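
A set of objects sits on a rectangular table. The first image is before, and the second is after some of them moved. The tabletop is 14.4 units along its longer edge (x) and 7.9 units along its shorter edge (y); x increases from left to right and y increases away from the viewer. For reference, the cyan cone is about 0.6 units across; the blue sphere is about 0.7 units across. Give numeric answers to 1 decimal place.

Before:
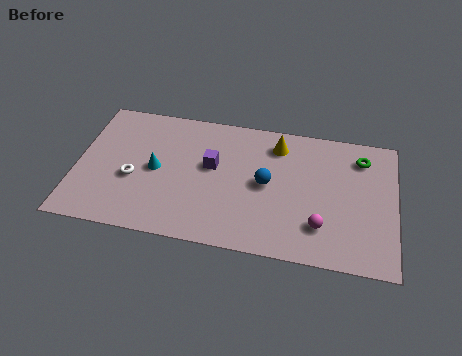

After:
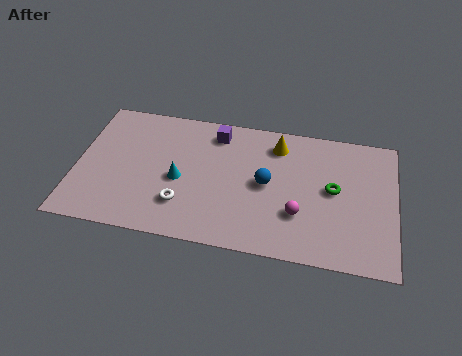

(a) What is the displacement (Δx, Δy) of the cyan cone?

(1.1, -0.4)

The cyan cone was at about (3.6, 3.9) and moved to about (4.7, 3.5).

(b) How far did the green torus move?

2.4

The green torus moved from about (12.8, 6.3) to (11.6, 4.2), a distance of √(1.2² + 2.1²) ≈ 2.4.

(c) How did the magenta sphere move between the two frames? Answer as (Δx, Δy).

(-1.0, 0.5)

The magenta sphere started near (11.1, 2.0) and ended near (10.1, 2.5).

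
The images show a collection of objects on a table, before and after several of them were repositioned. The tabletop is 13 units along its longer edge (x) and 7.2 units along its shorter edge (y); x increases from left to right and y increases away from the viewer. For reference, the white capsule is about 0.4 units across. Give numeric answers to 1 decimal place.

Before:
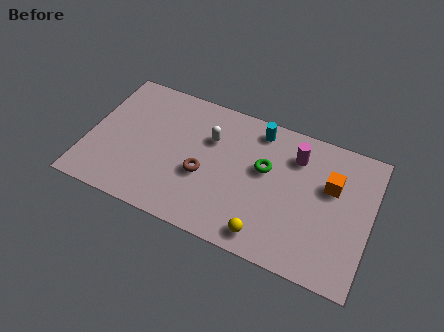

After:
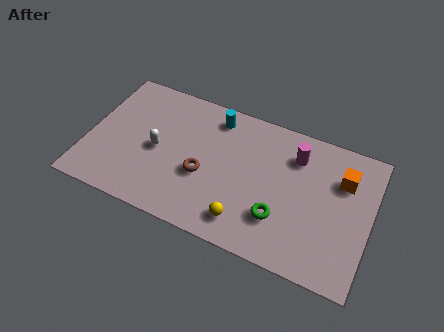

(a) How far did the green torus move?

2.4

The green torus was near (8.1, 4.3) before and (9.0, 2.1) after, so it travelled √(0.9² + 2.2²) ≈ 2.4 units.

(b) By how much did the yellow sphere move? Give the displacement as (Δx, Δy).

(-1.0, 0.3)

The yellow sphere started near (8.5, 1.0) and ended near (7.5, 1.3).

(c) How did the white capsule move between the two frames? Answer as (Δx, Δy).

(-2.3, -1.5)

The white capsule was at about (5.5, 4.9) and moved to about (3.2, 3.4).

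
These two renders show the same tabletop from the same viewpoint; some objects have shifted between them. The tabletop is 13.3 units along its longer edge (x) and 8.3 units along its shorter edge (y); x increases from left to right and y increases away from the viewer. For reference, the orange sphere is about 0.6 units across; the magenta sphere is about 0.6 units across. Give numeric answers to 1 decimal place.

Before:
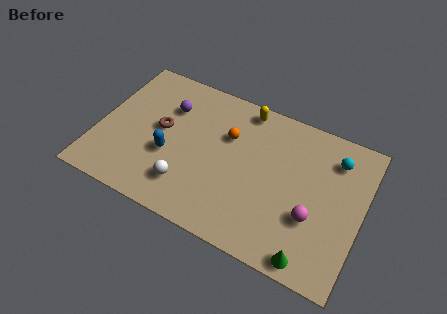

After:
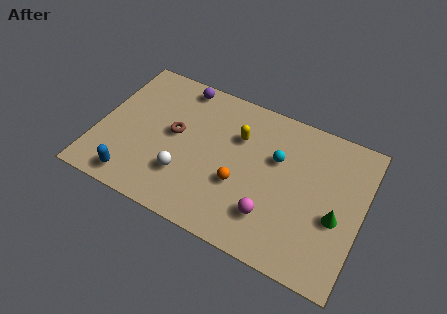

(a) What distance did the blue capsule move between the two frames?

2.6

From (3.7, 3.2) to (2.2, 1.1), the blue capsule covered √(1.5² + 2.1²) ≈ 2.6 units.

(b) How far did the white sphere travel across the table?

0.5

From (4.8, 1.9) to (4.6, 2.4), the white sphere covered √(0.2² + 0.5²) ≈ 0.5 units.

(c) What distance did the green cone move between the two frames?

2.8

The green cone moved from about (11.2, 0.8) to (12.1, 3.4), a distance of √(0.9² + 2.6²) ≈ 2.8.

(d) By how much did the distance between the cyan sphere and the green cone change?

-2.0

Before: roughly 5.7 units apart; after: 3.7. That's 2.0 units closer together.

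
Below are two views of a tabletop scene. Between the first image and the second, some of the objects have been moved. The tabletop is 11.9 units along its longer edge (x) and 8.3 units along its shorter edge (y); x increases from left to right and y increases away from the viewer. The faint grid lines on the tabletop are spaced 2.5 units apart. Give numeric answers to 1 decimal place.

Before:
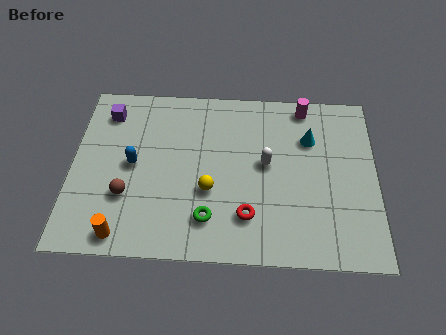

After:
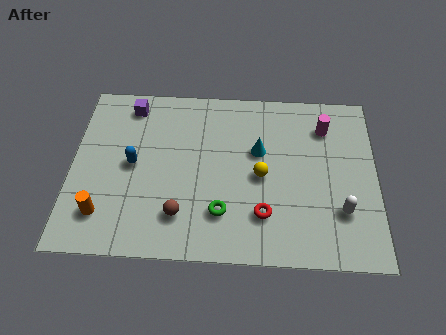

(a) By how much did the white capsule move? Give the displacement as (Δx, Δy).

(2.9, -2.1)

The white capsule started near (7.6, 4.5) and ended near (10.5, 2.4).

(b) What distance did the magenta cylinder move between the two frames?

1.3

From (9.1, 7.4) to (9.9, 6.4), the magenta cylinder covered √(0.8² + 1.0²) ≈ 1.3 units.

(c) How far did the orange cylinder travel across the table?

1.2

From (2.1, 0.9) to (1.3, 1.8), the orange cylinder covered √(0.8² + 0.9²) ≈ 1.2 units.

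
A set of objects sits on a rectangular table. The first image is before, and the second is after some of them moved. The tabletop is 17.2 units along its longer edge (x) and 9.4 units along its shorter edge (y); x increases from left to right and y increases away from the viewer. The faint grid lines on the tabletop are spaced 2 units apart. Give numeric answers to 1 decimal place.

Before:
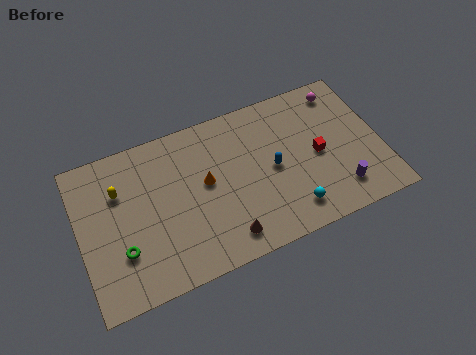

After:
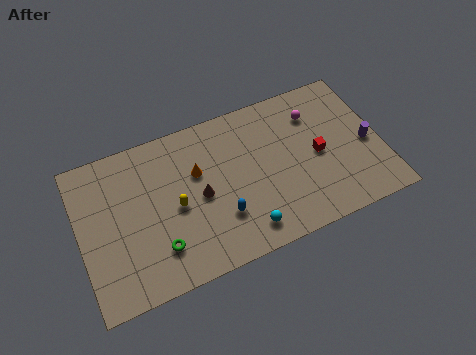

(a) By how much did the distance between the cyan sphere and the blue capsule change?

-1.2

They were about 3.0 units apart before and 1.8 after — 1.2 units closer together.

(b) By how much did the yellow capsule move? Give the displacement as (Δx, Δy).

(3.0, -2.1)

The yellow capsule was at about (2.4, 6.5) and moved to about (5.4, 4.4).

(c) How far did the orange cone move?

0.9

From (7.2, 5.2) to (6.8, 6.0), the orange cone covered √(0.4² + 0.8²) ≈ 0.9 units.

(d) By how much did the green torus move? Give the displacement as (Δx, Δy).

(2.0, -0.6)

The green torus was at about (2.2, 2.9) and moved to about (4.2, 2.3).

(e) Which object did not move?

the red cube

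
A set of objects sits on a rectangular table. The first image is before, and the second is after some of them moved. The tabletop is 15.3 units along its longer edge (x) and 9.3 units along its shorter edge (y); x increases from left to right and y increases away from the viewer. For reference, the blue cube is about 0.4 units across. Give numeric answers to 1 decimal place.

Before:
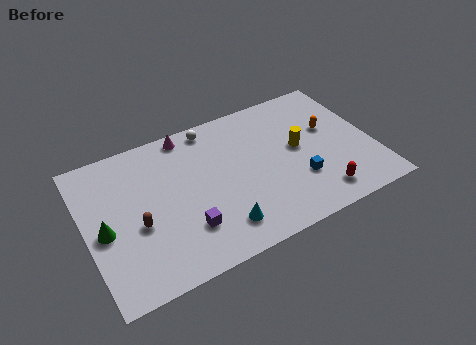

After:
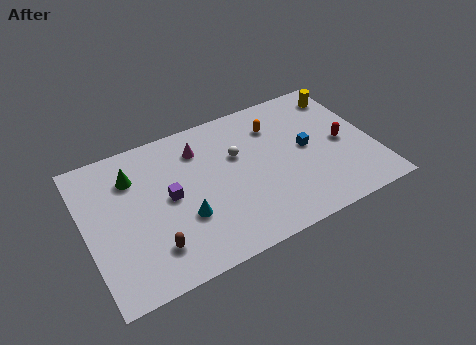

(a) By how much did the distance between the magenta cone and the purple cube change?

-2.9

The distance was about 6.0 in the first image and 3.1 in the second, so they moved 2.9 units closer together.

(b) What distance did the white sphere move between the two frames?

2.6

The white sphere was near (7.1, 8.3) before and (8.2, 5.9) after, so it travelled √(1.1² + 2.4²) ≈ 2.6 units.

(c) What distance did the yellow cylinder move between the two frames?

4.0

From (11.4, 5.0) to (14.3, 7.7), the yellow cylinder covered √(2.9² + 2.7²) ≈ 4.0 units.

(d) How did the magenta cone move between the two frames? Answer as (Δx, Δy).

(0.5, -1.2)

From the two frames, the magenta cone sits at roughly (5.8, 8.4) before and (6.3, 7.2) after.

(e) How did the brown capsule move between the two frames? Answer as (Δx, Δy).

(0.6, -1.7)

The brown capsule started near (2.6, 3.8) and ended near (3.2, 2.1).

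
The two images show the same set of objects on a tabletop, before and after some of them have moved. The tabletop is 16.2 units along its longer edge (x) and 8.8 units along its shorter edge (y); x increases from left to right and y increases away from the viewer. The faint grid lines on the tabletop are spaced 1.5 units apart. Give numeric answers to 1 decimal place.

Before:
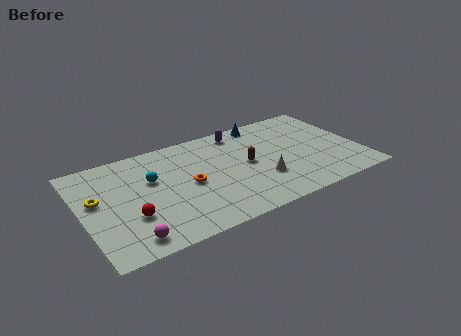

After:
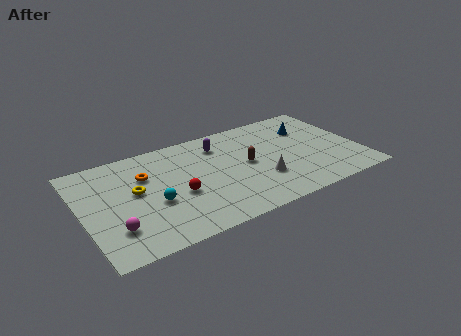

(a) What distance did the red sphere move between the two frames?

2.9

From (2.6, 2.9) to (5.4, 3.6), the red sphere covered √(2.8² + 0.7²) ≈ 2.9 units.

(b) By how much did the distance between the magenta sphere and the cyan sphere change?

-2.0

The distance was about 4.7 in the first image and 2.7 in the second, so they moved 2.0 units closer together.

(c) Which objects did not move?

the white cone and the brown capsule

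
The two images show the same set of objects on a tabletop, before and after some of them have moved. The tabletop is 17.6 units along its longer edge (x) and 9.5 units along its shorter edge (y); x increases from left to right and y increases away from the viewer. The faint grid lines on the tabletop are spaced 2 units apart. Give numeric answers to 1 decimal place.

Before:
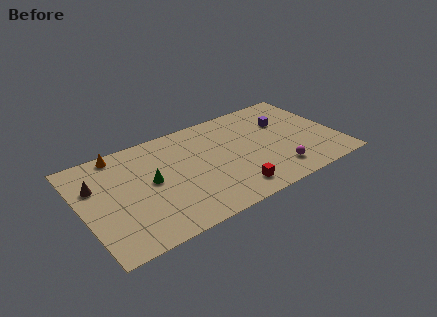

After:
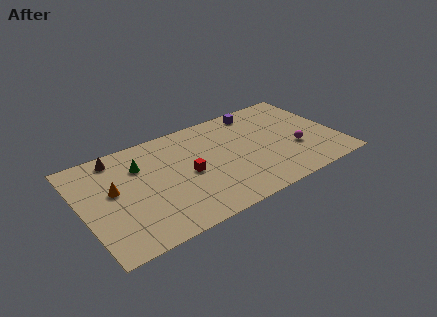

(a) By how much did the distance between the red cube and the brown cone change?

-4.1

The distance was about 9.9 in the first image and 5.8 in the second, so they moved 4.1 units closer together.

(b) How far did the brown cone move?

2.5

The brown cone moved from about (1.1, 6.4) to (2.8, 8.3), a distance of √(1.7² + 1.9²) ≈ 2.5.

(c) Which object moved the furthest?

the red cube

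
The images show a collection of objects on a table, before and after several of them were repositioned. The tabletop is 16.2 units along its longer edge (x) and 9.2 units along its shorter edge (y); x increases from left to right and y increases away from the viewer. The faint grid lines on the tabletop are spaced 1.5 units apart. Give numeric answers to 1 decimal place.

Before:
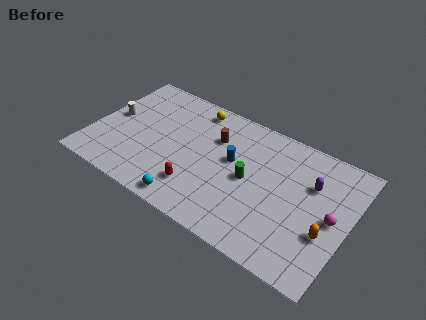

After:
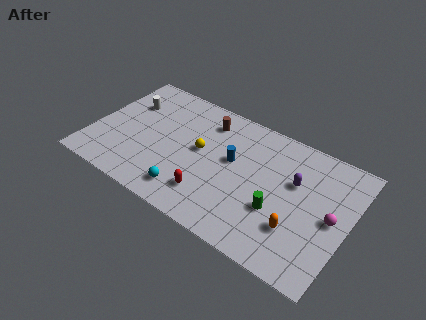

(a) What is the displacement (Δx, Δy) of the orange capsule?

(-1.7, -0.6)

The orange capsule was at about (15.0, 3.3) and moved to about (13.3, 2.7).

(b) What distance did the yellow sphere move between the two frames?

3.1

The yellow sphere was near (5.9, 8.0) before and (6.8, 5.0) after, so it travelled √(0.9² + 3.0²) ≈ 3.1 units.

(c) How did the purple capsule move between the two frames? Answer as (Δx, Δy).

(-1.0, -0.4)

From the two frames, the purple capsule sits at roughly (13.7, 6.2) before and (12.7, 5.8) after.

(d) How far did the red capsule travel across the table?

0.8

From (7.1, 2.2) to (7.9, 2.1), the red capsule covered √(0.8² + 0.1²) ≈ 0.8 units.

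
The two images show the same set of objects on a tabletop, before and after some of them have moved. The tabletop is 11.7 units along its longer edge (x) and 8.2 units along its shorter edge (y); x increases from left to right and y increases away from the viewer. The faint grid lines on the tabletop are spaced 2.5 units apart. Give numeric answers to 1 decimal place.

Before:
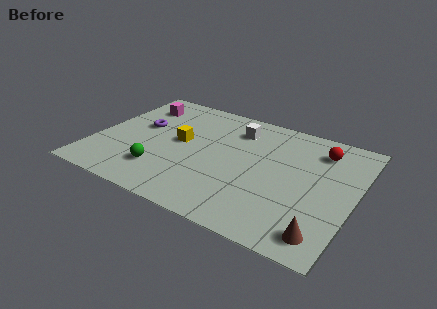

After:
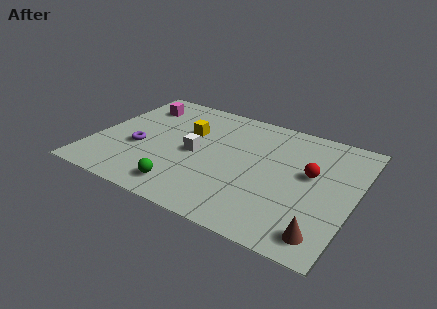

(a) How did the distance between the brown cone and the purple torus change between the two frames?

-0.7

They were about 9.5 units apart before and 8.8 after — 0.7 units closer together.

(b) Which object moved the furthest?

the white cube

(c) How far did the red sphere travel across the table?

1.8

From (9.9, 6.5) to (9.7, 4.7), the red sphere covered √(0.2² + 1.8²) ≈ 1.8 units.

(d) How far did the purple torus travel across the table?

1.6

From (1.9, 4.8) to (2.1, 3.2), the purple torus covered √(0.2² + 1.6²) ≈ 1.6 units.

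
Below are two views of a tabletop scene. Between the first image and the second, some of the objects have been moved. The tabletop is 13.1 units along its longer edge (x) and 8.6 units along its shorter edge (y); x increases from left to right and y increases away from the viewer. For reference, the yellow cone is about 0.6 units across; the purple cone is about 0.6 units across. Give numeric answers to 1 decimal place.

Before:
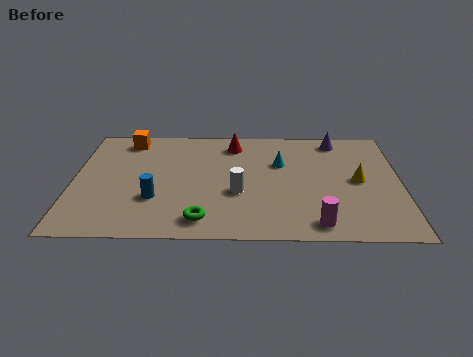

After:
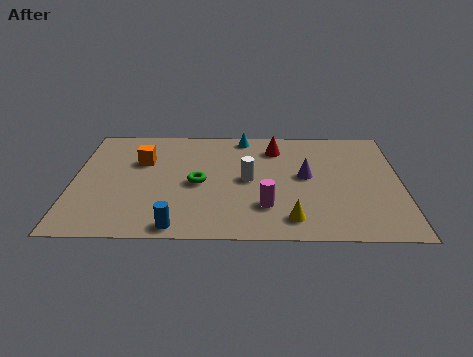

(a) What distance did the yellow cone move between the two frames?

4.0

The yellow cone was near (11.4, 4.3) before and (8.7, 1.4) after, so it travelled √(2.7² + 2.9²) ≈ 4.0 units.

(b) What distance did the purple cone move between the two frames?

3.2

The purple cone moved from about (10.6, 7.5) to (9.3, 4.6), a distance of √(1.3² + 2.9²) ≈ 3.2.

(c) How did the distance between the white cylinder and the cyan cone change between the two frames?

+0.5

The distance was about 2.9 in the first image and 3.4 in the second, so they moved 0.5 units further apart.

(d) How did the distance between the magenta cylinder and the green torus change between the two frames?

-1.3

The distance was about 4.5 in the first image and 3.2 in the second, so they moved 1.3 units closer together.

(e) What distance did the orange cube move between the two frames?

1.8

From (2.1, 7.4) to (2.7, 5.7), the orange cube covered √(0.6² + 1.7²) ≈ 1.8 units.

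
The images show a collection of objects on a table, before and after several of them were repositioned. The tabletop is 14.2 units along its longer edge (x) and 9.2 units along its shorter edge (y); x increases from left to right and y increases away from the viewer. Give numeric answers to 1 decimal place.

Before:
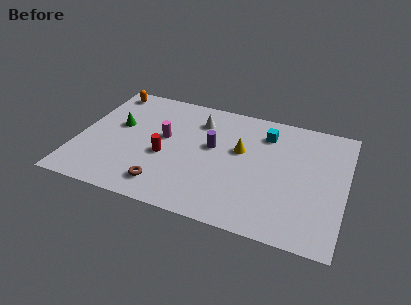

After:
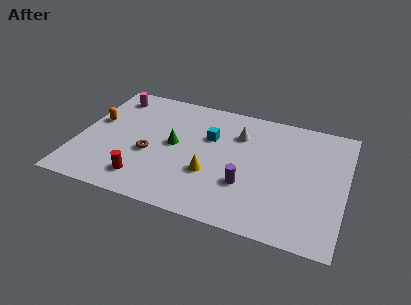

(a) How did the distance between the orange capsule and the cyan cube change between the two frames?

-2.6

Before: roughly 8.7 units apart; after: 6.1. That's 2.6 units closer together.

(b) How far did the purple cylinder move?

3.0

The purple cylinder moved from about (7.1, 5.3) to (9.1, 3.0), a distance of √(2.0² + 2.3²) ≈ 3.0.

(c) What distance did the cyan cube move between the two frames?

3.1

From (9.8, 7.2) to (6.9, 6.0), the cyan cube covered √(2.9² + 1.2²) ≈ 3.1 units.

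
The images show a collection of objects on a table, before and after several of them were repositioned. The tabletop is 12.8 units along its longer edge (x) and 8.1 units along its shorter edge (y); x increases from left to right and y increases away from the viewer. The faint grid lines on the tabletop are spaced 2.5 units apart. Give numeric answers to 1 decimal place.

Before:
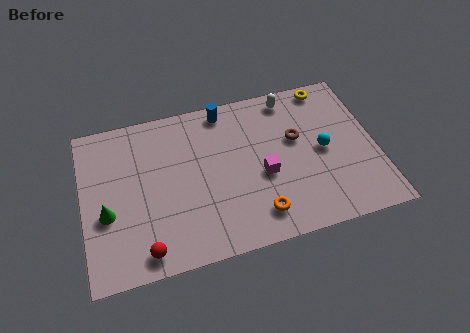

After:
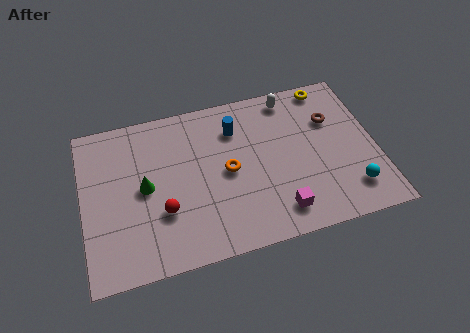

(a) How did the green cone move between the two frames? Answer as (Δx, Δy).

(1.7, 0.9)

From the two frames, the green cone sits at roughly (1.0, 3.2) before and (2.7, 4.1) after.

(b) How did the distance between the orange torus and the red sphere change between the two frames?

-1.7

They were about 4.9 units apart before and 3.2 after — 1.7 units closer together.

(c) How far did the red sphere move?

1.9

From (2.5, 1.0) to (3.4, 2.7), the red sphere covered √(0.9² + 1.7²) ≈ 1.9 units.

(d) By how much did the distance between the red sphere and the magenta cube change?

-0.7

Before: roughly 5.8 units apart; after: 5.1. That's 0.7 units closer together.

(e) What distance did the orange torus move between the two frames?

2.7

The orange torus was near (7.4, 1.5) before and (6.3, 4.0) after, so it travelled √(1.1² + 2.5²) ≈ 2.7 units.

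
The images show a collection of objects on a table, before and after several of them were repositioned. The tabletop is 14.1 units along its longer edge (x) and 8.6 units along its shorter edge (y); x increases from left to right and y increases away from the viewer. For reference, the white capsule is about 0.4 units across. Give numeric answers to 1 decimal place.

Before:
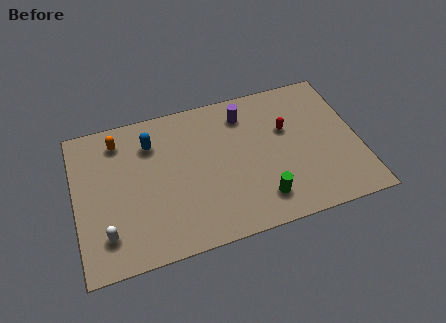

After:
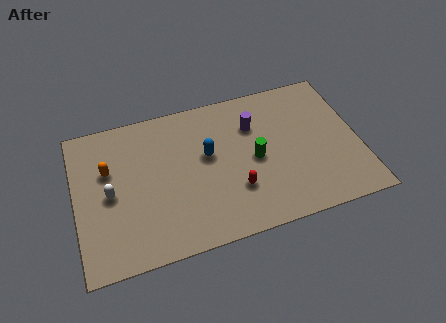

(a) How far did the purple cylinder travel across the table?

0.9

The purple cylinder moved from about (8.6, 6.9) to (9.0, 6.1), a distance of √(0.4² + 0.8²) ≈ 0.9.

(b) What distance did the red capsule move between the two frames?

4.0

From (10.6, 5.4) to (7.8, 2.6), the red capsule covered √(2.8² + 2.8²) ≈ 4.0 units.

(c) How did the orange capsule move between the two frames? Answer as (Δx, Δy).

(-0.6, -1.6)

The orange capsule started near (2.3, 7.1) and ended near (1.7, 5.5).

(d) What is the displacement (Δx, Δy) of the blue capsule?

(2.7, -1.5)

From the two frames, the blue capsule sits at roughly (3.9, 6.5) before and (6.6, 5.0) after.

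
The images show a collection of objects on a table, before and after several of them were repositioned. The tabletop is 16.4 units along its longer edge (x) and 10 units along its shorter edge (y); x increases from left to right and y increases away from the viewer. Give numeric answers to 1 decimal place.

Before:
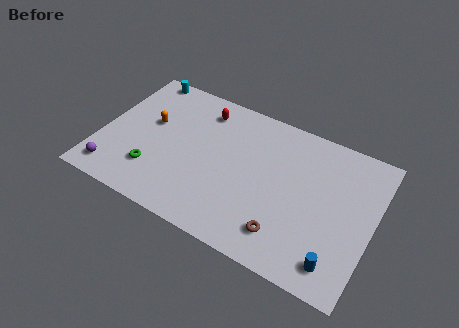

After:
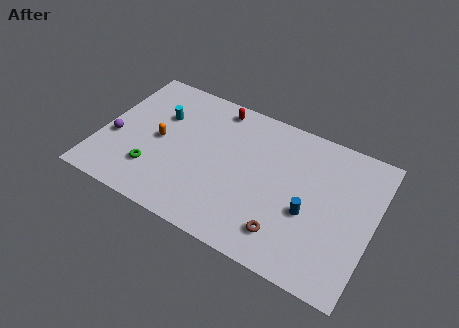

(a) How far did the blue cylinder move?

3.1

The blue cylinder was near (14.7, 1.6) before and (12.7, 4.0) after, so it travelled √(2.0² + 2.4²) ≈ 3.1 units.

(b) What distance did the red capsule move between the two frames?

1.0

From (5.7, 8.2) to (6.5, 8.8), the red capsule covered √(0.8² + 0.6²) ≈ 1.0 units.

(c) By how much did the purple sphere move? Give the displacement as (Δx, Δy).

(-0.3, 2.4)

From the two frames, the purple sphere sits at roughly (1.2, 1.5) before and (0.9, 3.9) after.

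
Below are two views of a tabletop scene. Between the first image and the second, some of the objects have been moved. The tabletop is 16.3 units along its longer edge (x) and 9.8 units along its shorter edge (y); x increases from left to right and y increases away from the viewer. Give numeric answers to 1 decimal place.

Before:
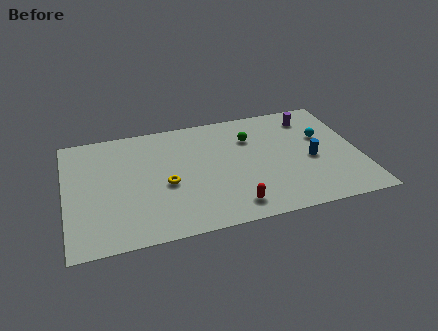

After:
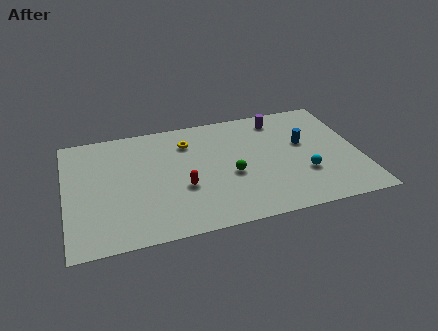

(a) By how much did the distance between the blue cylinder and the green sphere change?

+0.3

The distance was about 4.2 in the first image and 4.5 in the second, so they moved 0.3 units further apart.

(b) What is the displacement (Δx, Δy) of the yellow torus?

(1.4, 3.3)

From the two frames, the yellow torus sits at roughly (5.5, 4.2) before and (6.9, 7.5) after.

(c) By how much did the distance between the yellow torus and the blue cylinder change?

-1.5

They were about 8.1 units apart before and 6.6 after — 1.5 units closer together.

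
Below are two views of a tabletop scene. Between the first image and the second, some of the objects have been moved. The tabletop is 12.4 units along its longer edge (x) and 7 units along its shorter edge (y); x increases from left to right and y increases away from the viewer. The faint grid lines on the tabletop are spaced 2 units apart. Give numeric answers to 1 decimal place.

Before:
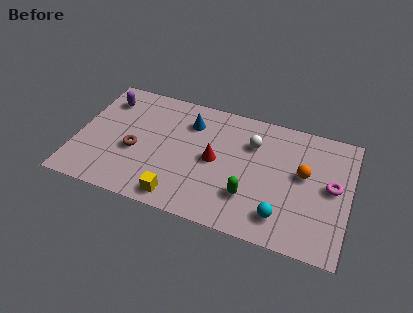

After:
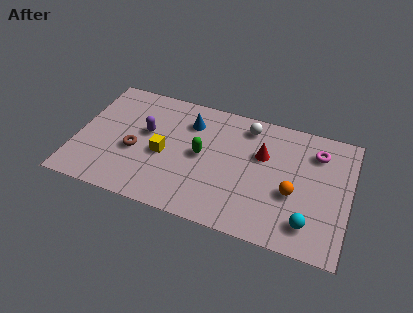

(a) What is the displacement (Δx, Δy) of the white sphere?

(-0.3, 0.9)

The white sphere was at about (7.9, 5.0) and moved to about (7.6, 5.9).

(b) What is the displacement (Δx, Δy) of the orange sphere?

(-0.4, -1.2)

The orange sphere started near (10.3, 4.0) and ended near (9.9, 2.8).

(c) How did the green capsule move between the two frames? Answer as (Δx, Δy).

(-2.3, 1.6)

The green capsule was at about (8.0, 2.0) and moved to about (5.7, 3.6).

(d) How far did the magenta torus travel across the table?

1.9

The magenta torus moved from about (11.6, 3.7) to (10.8, 5.4), a distance of √(0.8² + 1.7²) ≈ 1.9.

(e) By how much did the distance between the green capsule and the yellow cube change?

-1.5

They were about 3.3 units apart before and 1.8 after — 1.5 units closer together.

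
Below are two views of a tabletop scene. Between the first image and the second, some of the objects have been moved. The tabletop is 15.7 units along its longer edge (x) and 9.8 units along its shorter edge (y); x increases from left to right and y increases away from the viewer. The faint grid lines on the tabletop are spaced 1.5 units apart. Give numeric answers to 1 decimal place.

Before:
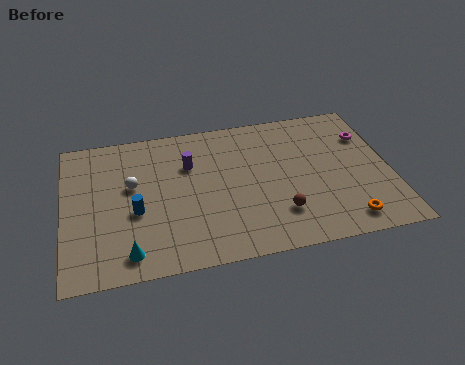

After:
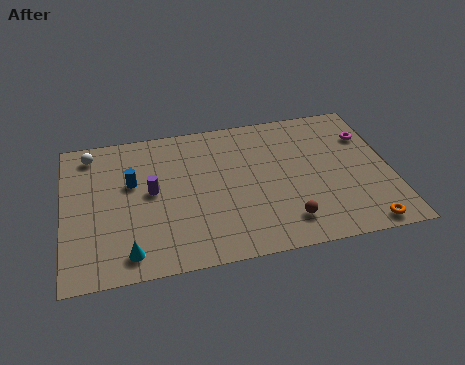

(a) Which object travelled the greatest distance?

the white sphere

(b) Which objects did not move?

the cyan cone and the magenta torus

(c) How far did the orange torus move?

0.9

The orange torus was near (13.3, 1.4) before and (14.1, 0.9) after, so it travelled √(0.8² + 0.5²) ≈ 0.9 units.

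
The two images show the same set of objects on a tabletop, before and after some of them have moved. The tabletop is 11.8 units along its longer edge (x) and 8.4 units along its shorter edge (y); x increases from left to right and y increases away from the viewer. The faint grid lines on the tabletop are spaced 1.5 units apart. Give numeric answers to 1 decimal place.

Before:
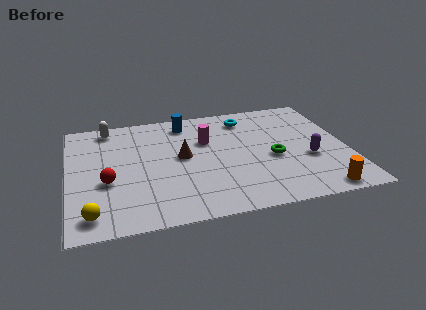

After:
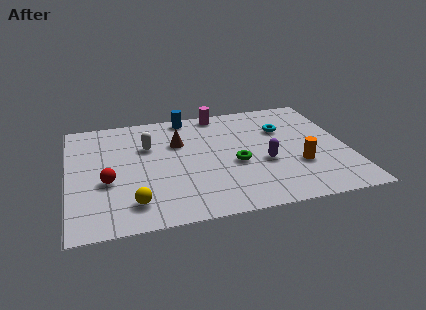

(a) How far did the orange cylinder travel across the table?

2.1

The orange cylinder moved from about (10.3, 0.8) to (9.6, 2.8), a distance of √(0.7² + 2.0²) ≈ 2.1.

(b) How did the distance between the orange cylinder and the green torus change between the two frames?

-0.6

The distance was about 3.3 in the first image and 2.7 in the second, so they moved 0.6 units closer together.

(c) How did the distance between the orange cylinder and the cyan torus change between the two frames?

-3.7

They were about 6.6 units apart before and 2.9 after — 3.7 units closer together.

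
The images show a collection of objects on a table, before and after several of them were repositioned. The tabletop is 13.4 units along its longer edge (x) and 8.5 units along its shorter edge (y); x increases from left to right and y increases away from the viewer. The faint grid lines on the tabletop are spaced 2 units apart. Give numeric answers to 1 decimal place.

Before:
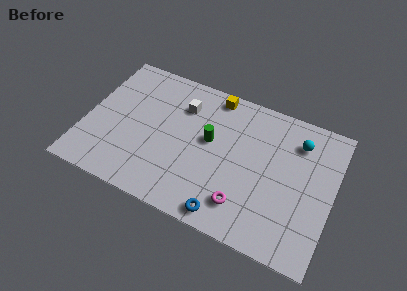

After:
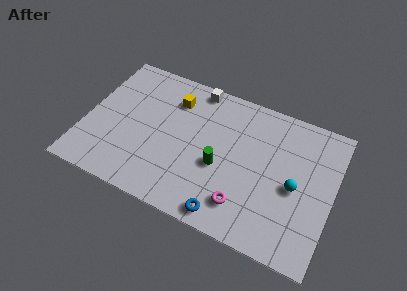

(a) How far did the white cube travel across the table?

1.5

The white cube moved from about (5.0, 6.3) to (5.6, 7.7), a distance of √(0.6² + 1.4²) ≈ 1.5.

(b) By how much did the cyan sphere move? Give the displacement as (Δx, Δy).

(0.1, -2.7)

The cyan sphere started near (11.3, 6.6) and ended near (11.4, 3.9).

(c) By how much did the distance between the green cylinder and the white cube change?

+2.3

The distance was about 2.3 in the first image and 4.6 in the second, so they moved 2.3 units further apart.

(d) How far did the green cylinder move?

1.5

The green cylinder moved from about (6.7, 4.8) to (7.4, 3.5), a distance of √(0.7² + 1.3²) ≈ 1.5.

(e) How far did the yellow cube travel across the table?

2.4

The yellow cube moved from about (6.6, 7.6) to (4.5, 6.5), a distance of √(2.1² + 1.1²) ≈ 2.4.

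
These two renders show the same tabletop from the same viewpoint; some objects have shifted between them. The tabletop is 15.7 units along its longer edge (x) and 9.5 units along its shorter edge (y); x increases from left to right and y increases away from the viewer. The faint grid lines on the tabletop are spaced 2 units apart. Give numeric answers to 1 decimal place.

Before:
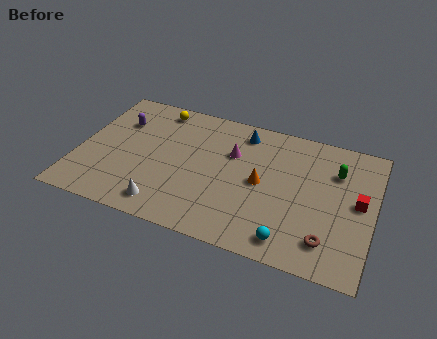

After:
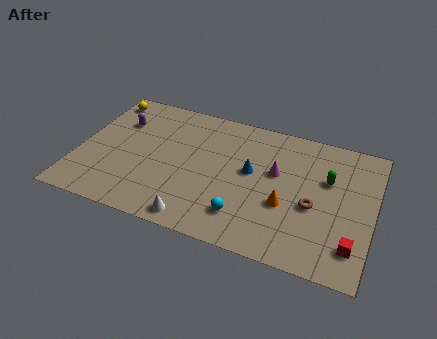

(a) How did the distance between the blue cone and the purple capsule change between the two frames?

+0.7

They were about 6.7 units apart before and 7.4 after — 0.7 units further apart.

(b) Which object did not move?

the purple capsule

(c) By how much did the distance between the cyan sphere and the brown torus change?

+2.0

They were about 2.0 units apart before and 4.0 after — 2.0 units further apart.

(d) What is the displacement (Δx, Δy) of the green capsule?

(-0.4, -0.7)

The green capsule started near (13.6, 6.8) and ended near (13.2, 6.1).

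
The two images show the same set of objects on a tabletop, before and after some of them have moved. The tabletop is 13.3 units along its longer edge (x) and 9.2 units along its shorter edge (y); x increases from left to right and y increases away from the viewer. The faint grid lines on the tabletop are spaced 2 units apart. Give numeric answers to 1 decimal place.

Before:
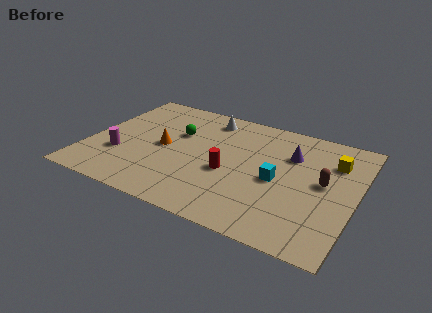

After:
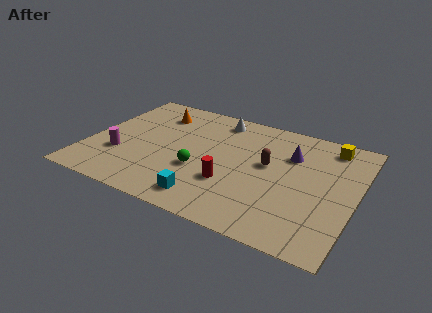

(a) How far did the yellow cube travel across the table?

1.2

The yellow cube moved from about (12.0, 6.7) to (11.7, 7.9), a distance of √(0.3² + 1.2²) ≈ 1.2.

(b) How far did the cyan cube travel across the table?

4.2

The cyan cube moved from about (9.5, 4.2) to (6.4, 1.4), a distance of √(3.1² + 2.8²) ≈ 4.2.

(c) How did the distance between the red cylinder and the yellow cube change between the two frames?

+0.9

Before: roughly 5.7 units apart; after: 6.6. That's 0.9 units further apart.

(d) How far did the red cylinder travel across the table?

0.8

The red cylinder was near (7.1, 3.8) before and (7.3, 3.0) after, so it travelled √(0.2² + 0.8²) ≈ 0.8 units.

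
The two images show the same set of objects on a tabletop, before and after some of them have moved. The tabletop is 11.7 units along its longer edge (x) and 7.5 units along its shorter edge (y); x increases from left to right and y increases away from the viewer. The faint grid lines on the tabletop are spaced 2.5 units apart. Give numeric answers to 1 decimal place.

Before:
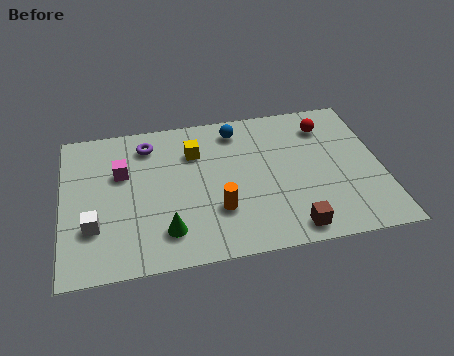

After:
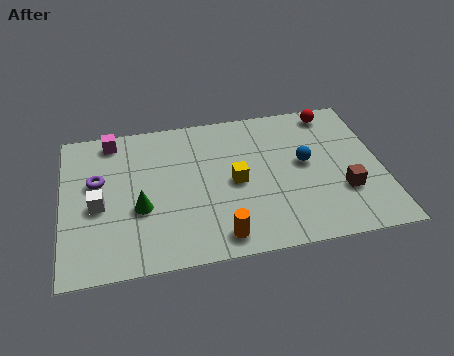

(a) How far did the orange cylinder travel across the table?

1.3

From (5.6, 2.3) to (5.6, 1.0), the orange cylinder covered √(0.0² + 1.3²) ≈ 1.3 units.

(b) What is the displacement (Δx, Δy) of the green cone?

(-0.9, 1.3)

From the two frames, the green cone sits at roughly (3.7, 1.6) before and (2.8, 2.9) after.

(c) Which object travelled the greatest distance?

the blue sphere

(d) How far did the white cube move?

1.0

The white cube moved from about (1.1, 2.3) to (1.3, 3.3), a distance of √(0.2² + 1.0²) ≈ 1.0.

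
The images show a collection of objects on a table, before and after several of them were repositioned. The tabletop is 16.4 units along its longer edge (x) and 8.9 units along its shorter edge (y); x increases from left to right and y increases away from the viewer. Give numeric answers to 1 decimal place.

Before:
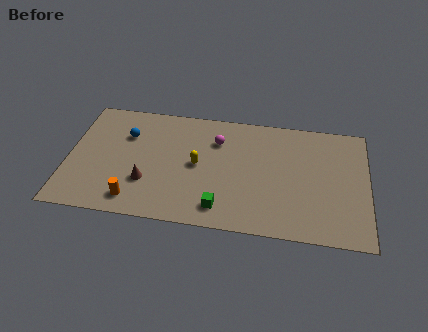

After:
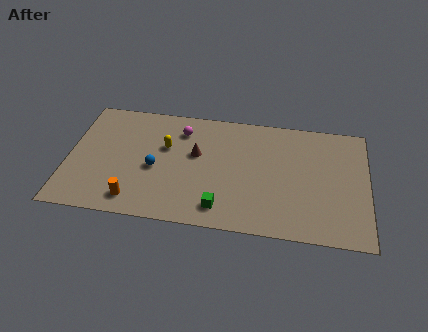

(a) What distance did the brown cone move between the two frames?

3.6

The brown cone was near (4.4, 2.8) before and (7.0, 5.3) after, so it travelled √(2.6² + 2.5²) ≈ 3.6 units.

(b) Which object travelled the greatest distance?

the brown cone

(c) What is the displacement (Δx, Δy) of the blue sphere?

(1.7, -2.3)

From the two frames, the blue sphere sits at roughly (3.1, 6.2) before and (4.8, 3.9) after.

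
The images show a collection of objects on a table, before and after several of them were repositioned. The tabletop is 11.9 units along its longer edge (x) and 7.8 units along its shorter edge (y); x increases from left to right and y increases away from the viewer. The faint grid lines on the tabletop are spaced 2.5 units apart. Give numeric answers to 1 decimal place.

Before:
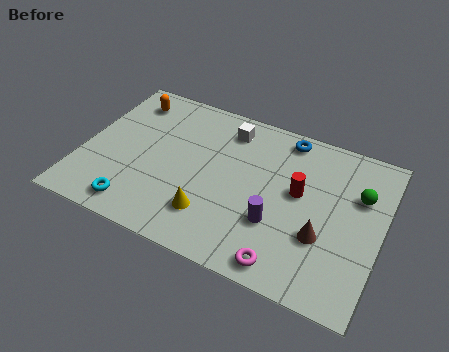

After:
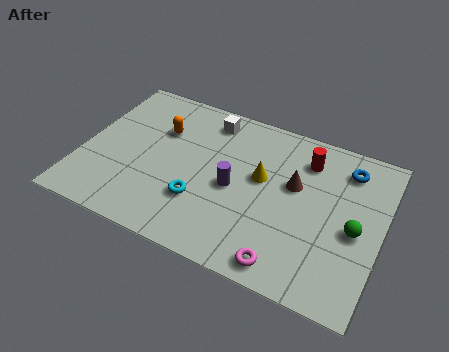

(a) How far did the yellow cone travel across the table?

3.1

From (5.4, 1.9) to (7.1, 4.5), the yellow cone covered √(1.7² + 2.6²) ≈ 3.1 units.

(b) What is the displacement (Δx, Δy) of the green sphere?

(0.0, -1.7)

The green sphere started near (10.9, 5.2) and ended near (10.9, 3.5).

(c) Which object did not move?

the magenta torus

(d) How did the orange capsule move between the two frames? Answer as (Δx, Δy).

(1.5, -1.1)

The orange capsule started near (1.4, 6.4) and ended near (2.9, 5.3).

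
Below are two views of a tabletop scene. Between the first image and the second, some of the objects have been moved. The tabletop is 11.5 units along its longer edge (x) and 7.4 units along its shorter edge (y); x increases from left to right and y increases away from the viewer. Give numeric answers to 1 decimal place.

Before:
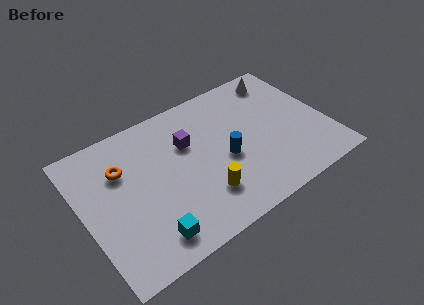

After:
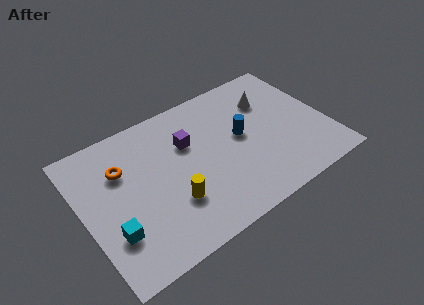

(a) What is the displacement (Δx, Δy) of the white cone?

(-0.8, -1.0)

From the two frames, the white cone sits at roughly (9.9, 6.3) before and (9.1, 5.3) after.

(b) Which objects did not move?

the orange torus and the purple cube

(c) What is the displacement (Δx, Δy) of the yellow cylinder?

(-1.4, 0.4)

The yellow cylinder was at about (5.3, 1.9) and moved to about (3.9, 2.3).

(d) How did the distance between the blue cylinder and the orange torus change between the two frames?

+0.6

Before: roughly 5.0 units apart; after: 5.6. That's 0.6 units further apart.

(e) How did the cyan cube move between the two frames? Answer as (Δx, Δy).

(-1.5, 1.0)

From the two frames, the cyan cube sits at roughly (2.6, 1.2) before and (1.1, 2.2) after.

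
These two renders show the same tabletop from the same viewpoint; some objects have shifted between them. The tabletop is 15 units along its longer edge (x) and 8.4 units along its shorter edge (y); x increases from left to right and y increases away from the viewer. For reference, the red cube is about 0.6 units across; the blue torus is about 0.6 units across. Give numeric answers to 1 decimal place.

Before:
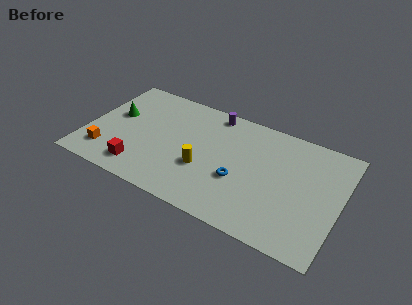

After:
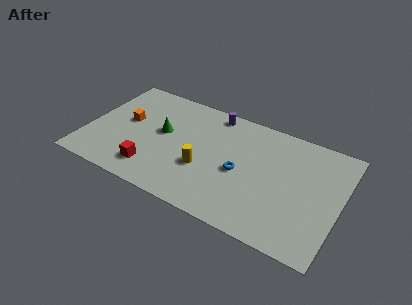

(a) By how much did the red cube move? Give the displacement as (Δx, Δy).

(0.7, 0.2)

The red cube started near (3.5, 1.5) and ended near (4.2, 1.7).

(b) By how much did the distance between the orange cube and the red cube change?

+1.5

They were about 2.1 units apart before and 3.6 after — 1.5 units further apart.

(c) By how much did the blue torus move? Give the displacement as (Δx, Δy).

(0.0, 0.6)

The blue torus was at about (9.2, 3.2) and moved to about (9.2, 3.8).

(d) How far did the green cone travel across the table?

2.9

The green cone was near (1.5, 4.9) before and (4.4, 4.7) after, so it travelled √(2.9² + 0.2²) ≈ 2.9 units.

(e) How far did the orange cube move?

3.0

The orange cube was near (1.4, 1.8) before and (2.2, 4.7) after, so it travelled √(0.8² + 2.9²) ≈ 3.0 units.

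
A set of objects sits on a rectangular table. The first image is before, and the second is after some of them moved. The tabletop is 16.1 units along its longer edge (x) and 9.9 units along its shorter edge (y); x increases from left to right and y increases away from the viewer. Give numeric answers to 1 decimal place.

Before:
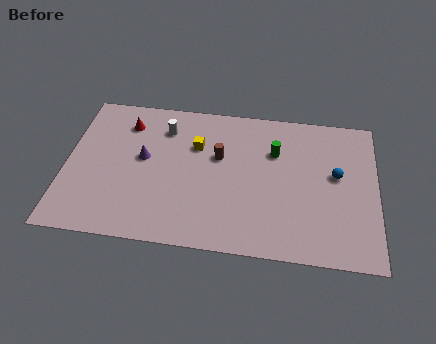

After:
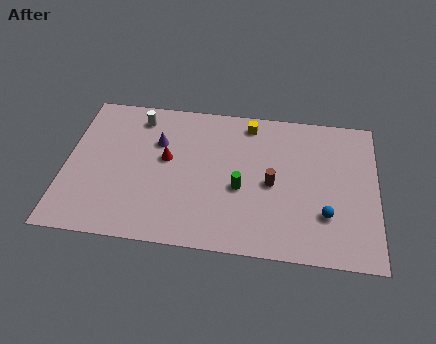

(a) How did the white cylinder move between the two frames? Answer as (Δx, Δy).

(-1.4, 0.6)

The white cylinder was at about (5.0, 7.7) and moved to about (3.6, 8.3).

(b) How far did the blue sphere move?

2.7

The blue sphere moved from about (14.0, 5.6) to (13.5, 2.9), a distance of √(0.5² + 2.7²) ≈ 2.7.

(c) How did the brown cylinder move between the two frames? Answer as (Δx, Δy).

(2.8, -1.5)

From the two frames, the brown cylinder sits at roughly (7.9, 6.1) before and (10.7, 4.6) after.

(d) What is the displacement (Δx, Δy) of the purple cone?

(0.7, 1.2)

The purple cone started near (4.0, 5.5) and ended near (4.7, 6.7).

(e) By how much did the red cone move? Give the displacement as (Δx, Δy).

(2.2, -2.2)

The red cone was at about (3.0, 7.8) and moved to about (5.2, 5.6).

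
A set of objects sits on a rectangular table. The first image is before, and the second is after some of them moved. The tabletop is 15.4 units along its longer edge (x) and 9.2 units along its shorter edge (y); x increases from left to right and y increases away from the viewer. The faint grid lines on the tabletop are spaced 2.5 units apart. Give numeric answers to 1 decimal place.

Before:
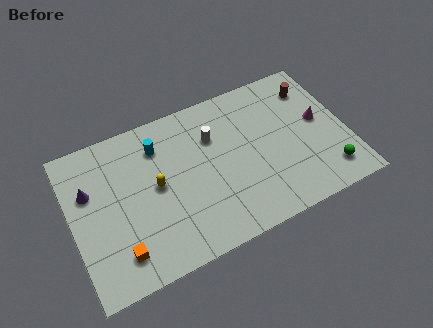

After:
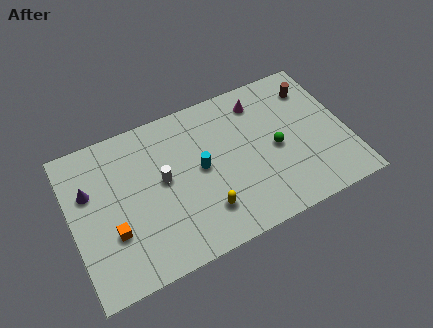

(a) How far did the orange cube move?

1.3

From (2.3, 1.8) to (2.1, 3.1), the orange cube covered √(0.2² + 1.3²) ≈ 1.3 units.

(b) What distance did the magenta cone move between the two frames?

4.0

The magenta cone was near (14.0, 5.0) before and (10.9, 7.5) after, so it travelled √(3.1² + 2.5²) ≈ 4.0 units.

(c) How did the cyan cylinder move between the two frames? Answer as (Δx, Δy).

(2.1, -2.3)

The cyan cylinder started near (5.1, 7.1) and ended near (7.2, 4.8).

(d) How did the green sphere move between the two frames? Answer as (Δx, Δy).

(-2.6, 2.6)

The green sphere started near (14.0, 1.7) and ended near (11.4, 4.3).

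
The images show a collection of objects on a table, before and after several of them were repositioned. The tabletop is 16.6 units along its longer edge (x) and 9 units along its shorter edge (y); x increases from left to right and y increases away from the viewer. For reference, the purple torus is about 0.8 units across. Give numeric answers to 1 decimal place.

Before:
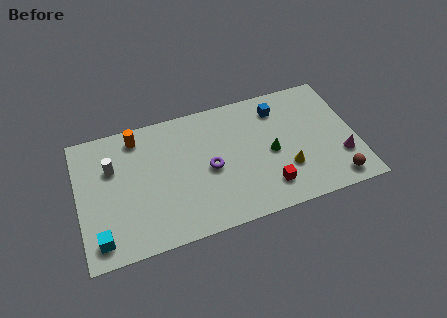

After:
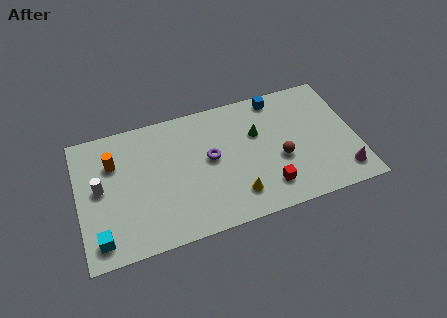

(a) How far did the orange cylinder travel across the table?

2.1

The orange cylinder was near (3.7, 7.7) before and (2.2, 6.3) after, so it travelled √(1.5² + 1.4²) ≈ 2.1 units.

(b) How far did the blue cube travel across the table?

0.8

The blue cube was near (12.2, 7.2) before and (12.2, 8.0) after, so it travelled √(0.0² + 0.8²) ≈ 0.8 units.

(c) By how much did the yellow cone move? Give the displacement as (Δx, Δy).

(-3.1, -0.9)

From the two frames, the yellow cone sits at roughly (12.3, 2.8) before and (9.2, 1.9) after.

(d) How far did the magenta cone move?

1.1

From (15.6, 2.7) to (15.6, 1.6), the magenta cone covered √(0.0² + 1.1²) ≈ 1.1 units.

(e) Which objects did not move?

the red cube and the cyan cube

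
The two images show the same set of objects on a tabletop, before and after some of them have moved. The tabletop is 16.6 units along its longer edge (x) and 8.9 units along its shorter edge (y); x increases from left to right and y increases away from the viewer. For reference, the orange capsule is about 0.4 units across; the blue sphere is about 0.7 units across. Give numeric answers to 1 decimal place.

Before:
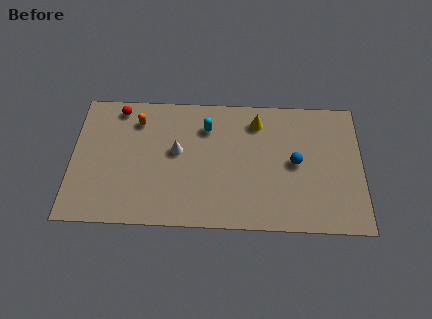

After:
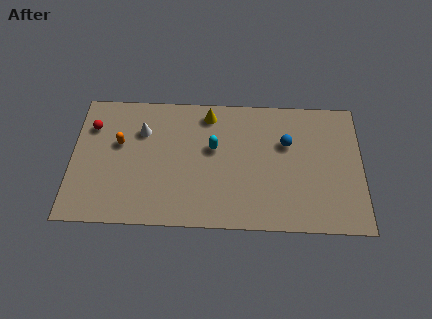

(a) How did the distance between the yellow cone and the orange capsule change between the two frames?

-1.3

The distance was about 6.9 in the first image and 5.6 in the second, so they moved 1.3 units closer together.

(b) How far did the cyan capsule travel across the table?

1.5

From (7.7, 6.7) to (8.1, 5.3), the cyan capsule covered √(0.4² + 1.4²) ≈ 1.5 units.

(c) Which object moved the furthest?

the yellow cone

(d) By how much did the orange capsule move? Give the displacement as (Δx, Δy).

(-1.0, -1.6)

From the two frames, the orange capsule sits at roughly (3.7, 7.0) before and (2.7, 5.4) after.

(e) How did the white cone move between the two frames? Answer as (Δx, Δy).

(-2.0, 1.3)

From the two frames, the white cone sits at roughly (6.0, 5.0) before and (4.0, 6.3) after.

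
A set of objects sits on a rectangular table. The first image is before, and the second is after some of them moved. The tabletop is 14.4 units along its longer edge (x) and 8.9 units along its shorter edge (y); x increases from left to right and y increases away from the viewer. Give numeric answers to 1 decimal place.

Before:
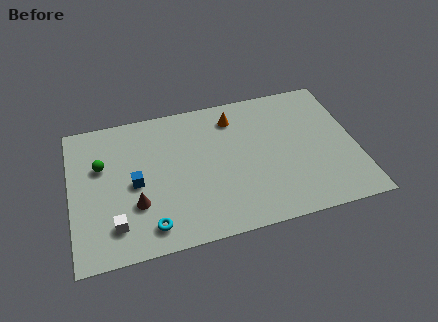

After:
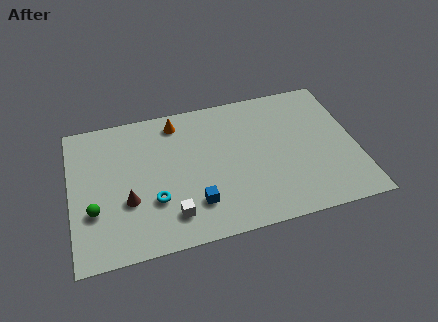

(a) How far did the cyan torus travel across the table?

1.5

The cyan torus moved from about (3.8, 1.4) to (4.1, 2.9), a distance of √(0.3² + 1.5²) ≈ 1.5.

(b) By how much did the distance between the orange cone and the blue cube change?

-0.6

The distance was about 6.0 in the first image and 5.4 in the second, so they moved 0.6 units closer together.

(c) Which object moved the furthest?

the blue cube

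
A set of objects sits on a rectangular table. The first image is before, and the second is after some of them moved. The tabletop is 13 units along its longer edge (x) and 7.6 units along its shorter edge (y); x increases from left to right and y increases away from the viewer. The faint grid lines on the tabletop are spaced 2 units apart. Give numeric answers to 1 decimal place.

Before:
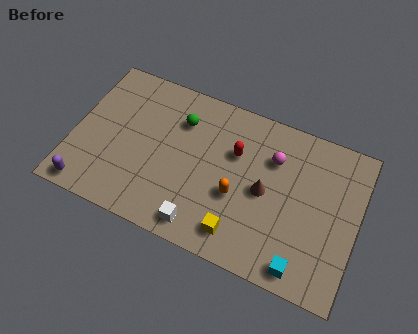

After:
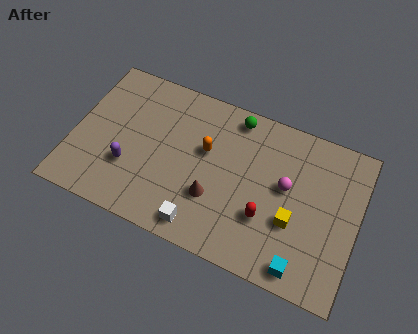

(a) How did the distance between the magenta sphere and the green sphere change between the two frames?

-0.8

The distance was about 4.3 in the first image and 3.5 in the second, so they moved 0.8 units closer together.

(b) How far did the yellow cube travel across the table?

2.7

The yellow cube was near (7.9, 1.3) before and (10.2, 2.8) after, so it travelled √(2.3² + 1.5²) ≈ 2.7 units.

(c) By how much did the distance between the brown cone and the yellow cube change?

+1.0

The distance was about 2.6 in the first image and 3.6 in the second, so they moved 1.0 units further apart.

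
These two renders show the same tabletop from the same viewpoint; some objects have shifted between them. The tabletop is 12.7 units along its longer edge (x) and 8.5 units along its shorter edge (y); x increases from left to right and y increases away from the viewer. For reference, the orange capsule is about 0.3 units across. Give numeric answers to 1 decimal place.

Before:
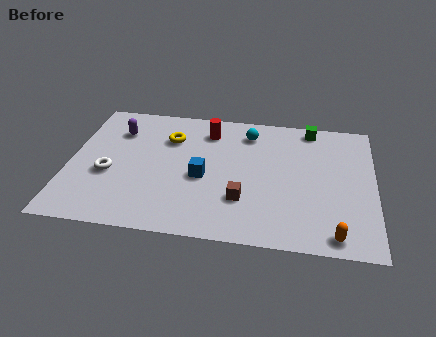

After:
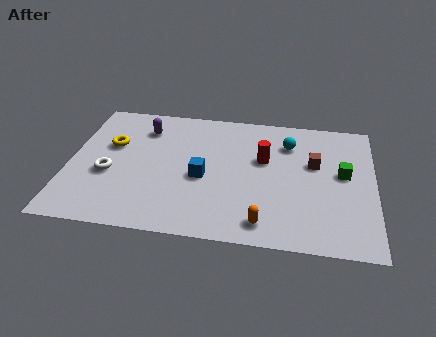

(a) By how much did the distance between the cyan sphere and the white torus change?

+1.3

Before: roughly 6.7 units apart; after: 8.0. That's 1.3 units further apart.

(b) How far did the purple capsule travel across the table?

1.1

The purple capsule moved from about (1.9, 6.3) to (3.0, 6.6), a distance of √(1.1² + 0.3²) ≈ 1.1.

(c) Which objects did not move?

the blue cube and the white torus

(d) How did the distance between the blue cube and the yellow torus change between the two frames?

+1.4

The distance was about 2.8 in the first image and 4.2 in the second, so they moved 1.4 units further apart.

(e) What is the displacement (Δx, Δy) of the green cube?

(1.4, -2.9)

The green cube was at about (10.0, 7.6) and moved to about (11.4, 4.7).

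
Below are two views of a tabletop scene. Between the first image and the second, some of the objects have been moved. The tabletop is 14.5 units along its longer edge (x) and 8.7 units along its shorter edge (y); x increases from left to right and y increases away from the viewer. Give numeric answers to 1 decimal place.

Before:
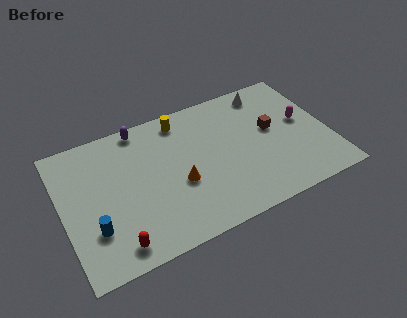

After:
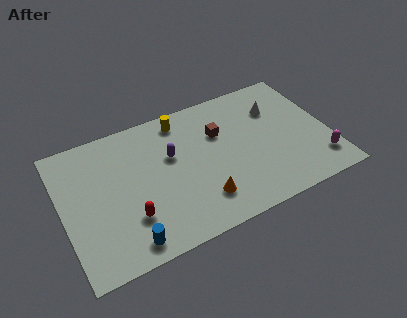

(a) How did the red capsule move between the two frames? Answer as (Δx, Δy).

(0.9, 1.3)

From the two frames, the red capsule sits at roughly (2.5, 1.2) before and (3.4, 2.5) after.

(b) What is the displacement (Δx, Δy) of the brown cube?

(-2.8, 0.9)

The brown cube was at about (11.5, 4.9) and moved to about (8.7, 5.8).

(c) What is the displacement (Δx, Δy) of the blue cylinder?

(1.6, -1.5)

From the two frames, the blue cylinder sits at roughly (1.5, 2.6) before and (3.1, 1.1) after.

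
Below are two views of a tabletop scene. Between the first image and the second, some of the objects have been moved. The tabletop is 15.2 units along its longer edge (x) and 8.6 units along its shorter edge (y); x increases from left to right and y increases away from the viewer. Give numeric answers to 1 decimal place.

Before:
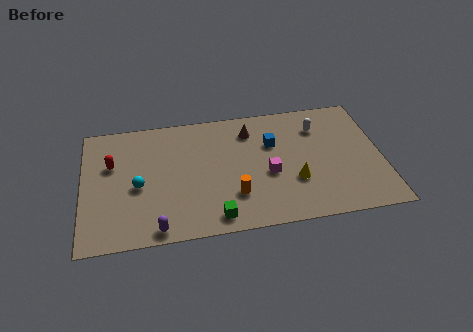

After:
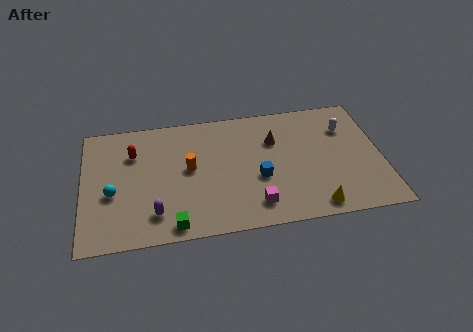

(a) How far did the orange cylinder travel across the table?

3.1

From (7.6, 2.4) to (5.4, 4.6), the orange cylinder covered √(2.2² + 2.2²) ≈ 3.1 units.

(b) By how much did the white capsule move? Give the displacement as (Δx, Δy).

(1.4, -0.3)

From the two frames, the white capsule sits at roughly (12.1, 6.5) before and (13.5, 6.2) after.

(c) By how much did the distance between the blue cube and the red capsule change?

-1.3

They were about 8.2 units apart before and 6.9 after — 1.3 units closer together.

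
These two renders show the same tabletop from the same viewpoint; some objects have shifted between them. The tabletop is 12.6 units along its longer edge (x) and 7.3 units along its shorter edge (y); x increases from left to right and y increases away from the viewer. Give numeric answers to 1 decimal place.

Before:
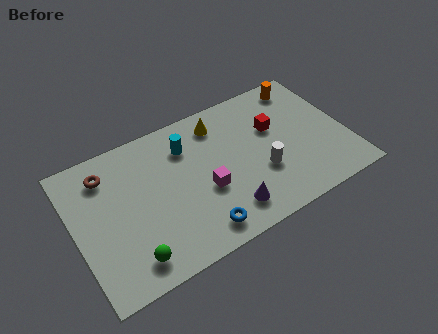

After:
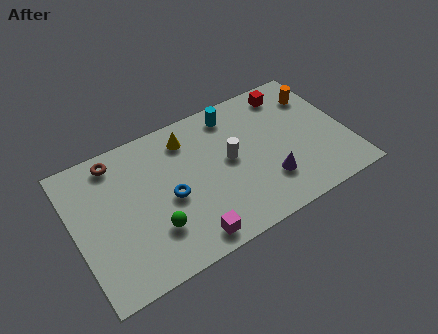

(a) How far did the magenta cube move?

2.3

From (5.9, 2.9) to (4.8, 0.9), the magenta cube covered √(1.1² + 2.0²) ≈ 2.3 units.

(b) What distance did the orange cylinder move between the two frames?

0.9

The orange cylinder was near (11.1, 6.3) before and (11.6, 5.5) after, so it travelled √(0.5² + 0.8²) ≈ 0.9 units.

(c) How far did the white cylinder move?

1.8

The white cylinder moved from about (8.5, 2.6) to (7.2, 3.9), a distance of √(1.3² + 1.3²) ≈ 1.8.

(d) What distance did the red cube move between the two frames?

1.9

The red cube moved from about (9.4, 4.6) to (10.4, 6.2), a distance of √(1.0² + 1.6²) ≈ 1.9.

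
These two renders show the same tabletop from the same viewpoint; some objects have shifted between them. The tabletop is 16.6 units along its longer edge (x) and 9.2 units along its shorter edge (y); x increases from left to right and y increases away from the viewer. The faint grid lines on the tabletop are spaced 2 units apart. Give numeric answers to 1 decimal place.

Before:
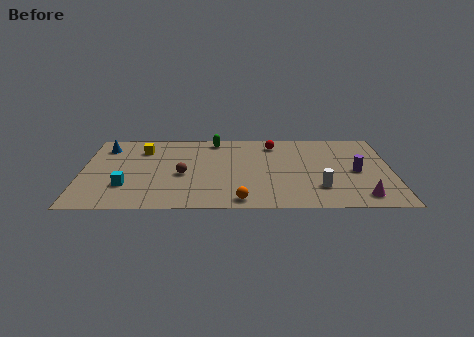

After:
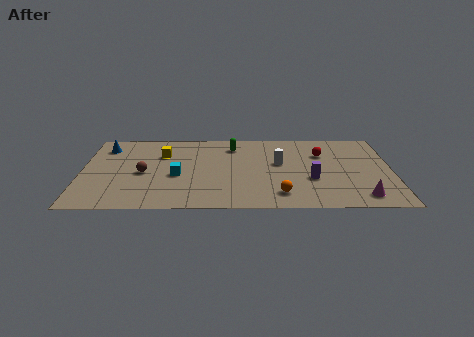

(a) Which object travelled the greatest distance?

the white cylinder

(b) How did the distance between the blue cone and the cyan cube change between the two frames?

+0.4

Before: roughly 4.8 units apart; after: 5.2. That's 0.4 units further apart.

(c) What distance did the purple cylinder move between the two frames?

2.6

The purple cylinder was near (14.7, 4.3) before and (12.3, 3.4) after, so it travelled √(2.4² + 0.9²) ≈ 2.6 units.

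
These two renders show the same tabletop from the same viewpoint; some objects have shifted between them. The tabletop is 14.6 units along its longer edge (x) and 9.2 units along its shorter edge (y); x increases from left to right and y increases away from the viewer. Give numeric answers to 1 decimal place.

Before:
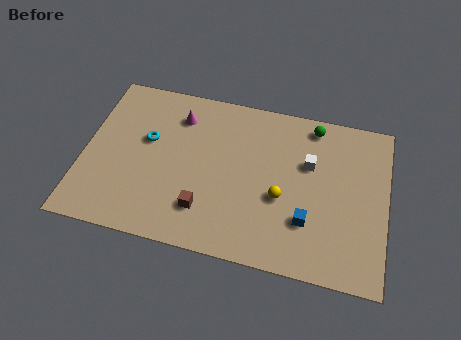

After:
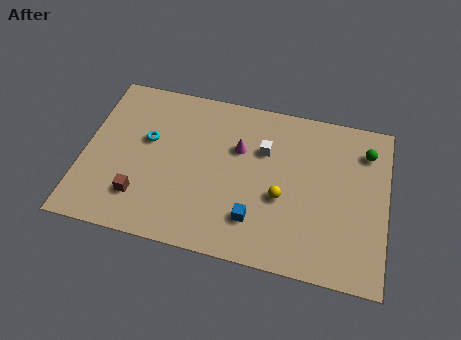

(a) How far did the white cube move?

2.2

From (10.8, 5.9) to (8.6, 6.2), the white cube covered √(2.2² + 0.3²) ≈ 2.2 units.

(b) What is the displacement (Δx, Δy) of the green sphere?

(2.6, -0.9)

The green sphere was at about (10.9, 8.1) and moved to about (13.5, 7.2).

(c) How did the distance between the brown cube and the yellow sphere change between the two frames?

+3.0

They were about 3.9 units apart before and 6.9 after — 3.0 units further apart.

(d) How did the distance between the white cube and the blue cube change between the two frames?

+0.8

They were about 3.2 units apart before and 4.0 after — 0.8 units further apart.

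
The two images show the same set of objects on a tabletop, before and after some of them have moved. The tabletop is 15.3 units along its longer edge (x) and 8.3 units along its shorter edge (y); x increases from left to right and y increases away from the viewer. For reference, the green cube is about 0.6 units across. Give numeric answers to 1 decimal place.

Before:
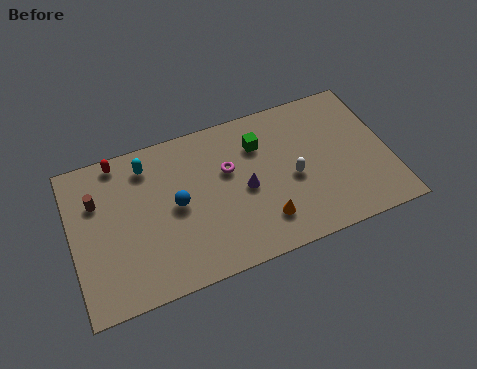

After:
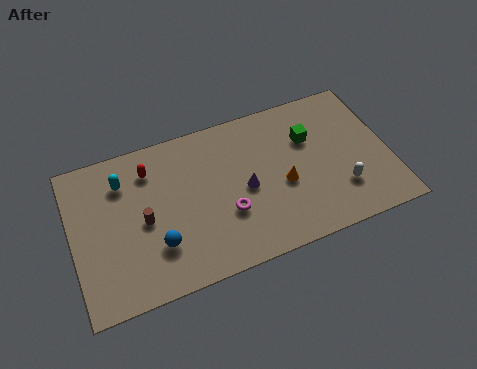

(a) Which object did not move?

the purple cone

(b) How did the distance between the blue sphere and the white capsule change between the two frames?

+3.3

They were about 5.6 units apart before and 8.9 after — 3.3 units further apart.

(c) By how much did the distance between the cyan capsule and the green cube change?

+3.6

They were about 5.4 units apart before and 9.0 after — 3.6 units further apart.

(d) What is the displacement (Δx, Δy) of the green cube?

(2.4, -0.5)

The green cube started near (9.2, 6.1) and ended near (11.6, 5.6).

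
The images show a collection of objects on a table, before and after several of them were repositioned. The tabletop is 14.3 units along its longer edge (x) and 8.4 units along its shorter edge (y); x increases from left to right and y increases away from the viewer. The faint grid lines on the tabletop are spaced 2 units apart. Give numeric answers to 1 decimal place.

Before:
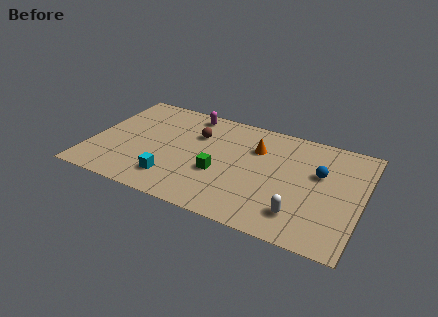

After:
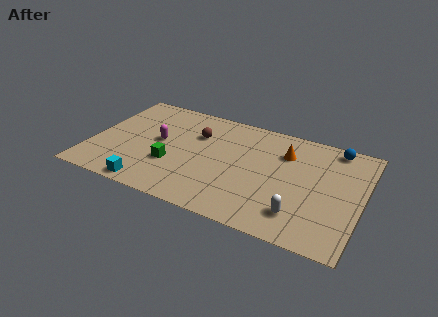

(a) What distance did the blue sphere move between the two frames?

2.4

The blue sphere was near (12.0, 5.2) before and (12.6, 7.5) after, so it travelled √(0.6² + 2.3²) ≈ 2.4 units.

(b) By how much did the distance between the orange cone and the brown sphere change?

+1.5

They were about 3.2 units apart before and 4.7 after — 1.5 units further apart.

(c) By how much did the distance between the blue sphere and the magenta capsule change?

+2.1

The distance was about 7.5 in the first image and 9.6 in the second, so they moved 2.1 units further apart.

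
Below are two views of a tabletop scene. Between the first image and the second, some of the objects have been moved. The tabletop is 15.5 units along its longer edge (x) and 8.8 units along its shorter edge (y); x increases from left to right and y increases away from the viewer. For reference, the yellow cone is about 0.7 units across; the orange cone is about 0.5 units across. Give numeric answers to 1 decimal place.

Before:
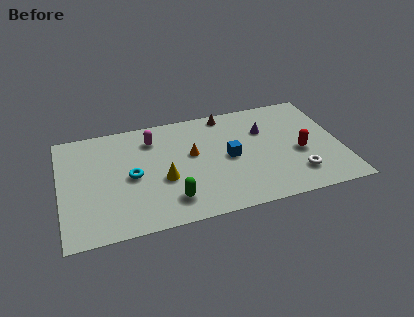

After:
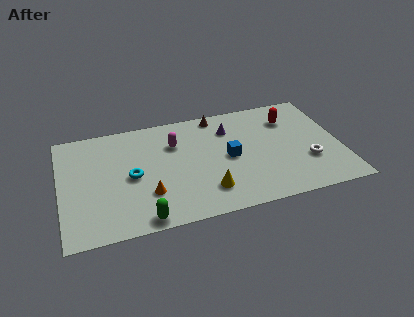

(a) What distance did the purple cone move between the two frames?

2.0

The purple cone moved from about (11.4, 6.0) to (9.5, 6.6), a distance of √(1.9² + 0.6²) ≈ 2.0.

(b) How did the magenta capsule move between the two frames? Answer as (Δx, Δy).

(1.2, -0.7)

The magenta capsule started near (5.2, 6.9) and ended near (6.4, 6.2).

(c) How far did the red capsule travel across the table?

2.9

From (13.2, 3.7) to (12.9, 6.6), the red capsule covered √(0.3² + 2.9²) ≈ 2.9 units.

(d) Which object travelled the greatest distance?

the orange cone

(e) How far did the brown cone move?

0.5

The brown cone was near (9.4, 7.9) before and (8.9, 7.9) after, so it travelled √(0.5² + 0.0²) ≈ 0.5 units.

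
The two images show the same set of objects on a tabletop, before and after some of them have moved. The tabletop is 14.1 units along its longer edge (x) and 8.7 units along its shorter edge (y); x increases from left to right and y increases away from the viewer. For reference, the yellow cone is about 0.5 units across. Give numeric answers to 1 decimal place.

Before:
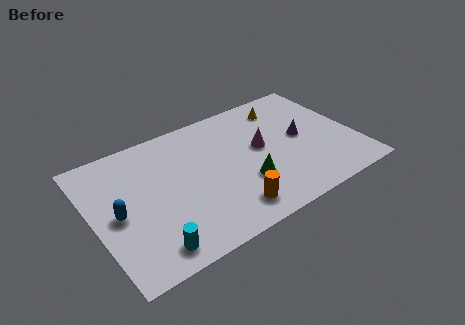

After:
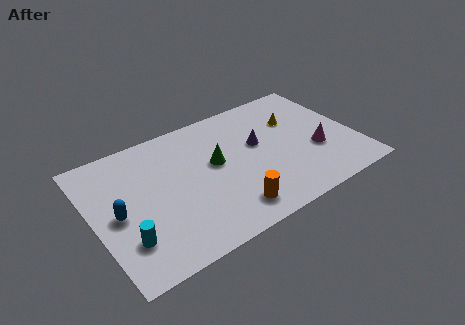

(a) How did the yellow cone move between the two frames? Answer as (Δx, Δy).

(0.4, -1.2)

The yellow cone started near (10.8, 7.1) and ended near (11.2, 5.9).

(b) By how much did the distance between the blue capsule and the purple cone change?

-2.2

Before: roughly 10.1 units apart; after: 7.9. That's 2.2 units closer together.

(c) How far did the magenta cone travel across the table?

3.2

From (9.1, 4.8) to (11.9, 3.2), the magenta cone covered √(2.8² + 1.6²) ≈ 3.2 units.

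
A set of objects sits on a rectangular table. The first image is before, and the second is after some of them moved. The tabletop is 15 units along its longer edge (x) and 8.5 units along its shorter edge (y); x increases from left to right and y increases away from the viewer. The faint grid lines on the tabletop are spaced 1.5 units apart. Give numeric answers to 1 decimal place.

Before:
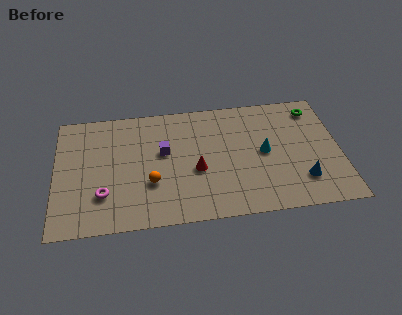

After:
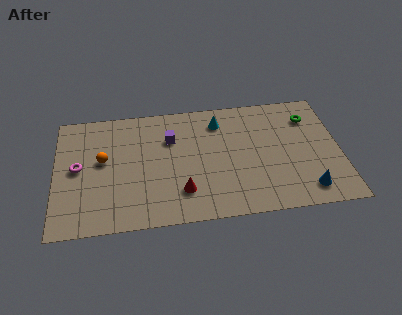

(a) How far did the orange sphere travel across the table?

3.1

The orange sphere moved from about (5.0, 2.9) to (2.5, 4.8), a distance of √(2.5² + 1.9²) ≈ 3.1.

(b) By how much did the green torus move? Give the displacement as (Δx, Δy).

(-0.3, -0.6)

The green torus was at about (13.8, 7.1) and moved to about (13.5, 6.5).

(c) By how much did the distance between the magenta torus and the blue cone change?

+1.9

Before: roughly 10.4 units apart; after: 12.3. That's 1.9 units further apart.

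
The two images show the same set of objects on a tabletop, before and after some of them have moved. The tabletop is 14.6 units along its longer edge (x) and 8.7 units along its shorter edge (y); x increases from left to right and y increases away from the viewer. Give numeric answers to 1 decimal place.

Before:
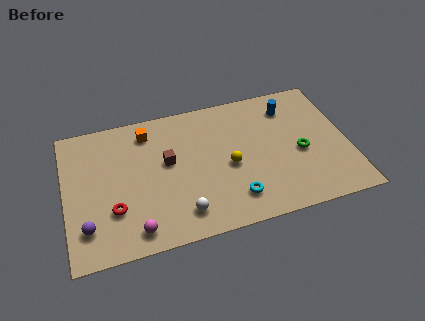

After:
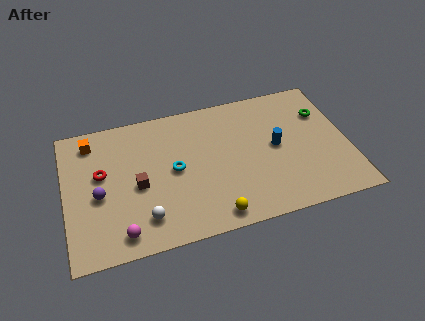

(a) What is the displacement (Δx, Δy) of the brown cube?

(-1.6, -1.1)

The brown cube was at about (5.3, 5.0) and moved to about (3.7, 3.9).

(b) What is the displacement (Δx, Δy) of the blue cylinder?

(-0.9, -2.4)

The blue cylinder started near (11.8, 6.9) and ended near (10.9, 4.5).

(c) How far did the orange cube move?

2.9

The orange cube moved from about (4.4, 7.2) to (1.5, 7.3), a distance of √(2.9² + 0.1²) ≈ 2.9.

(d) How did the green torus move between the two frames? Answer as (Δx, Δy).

(1.4, 2.3)

The green torus was at about (12.1, 3.8) and moved to about (13.5, 6.1).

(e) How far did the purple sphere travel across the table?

1.9

The purple sphere moved from about (1.0, 2.0) to (1.7, 3.8), a distance of √(0.7² + 1.8²) ≈ 1.9.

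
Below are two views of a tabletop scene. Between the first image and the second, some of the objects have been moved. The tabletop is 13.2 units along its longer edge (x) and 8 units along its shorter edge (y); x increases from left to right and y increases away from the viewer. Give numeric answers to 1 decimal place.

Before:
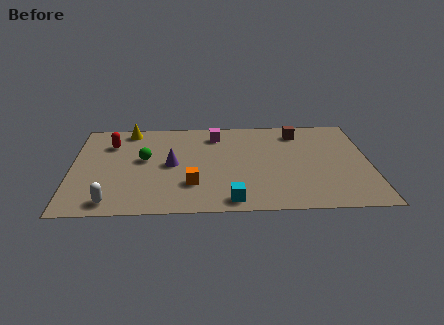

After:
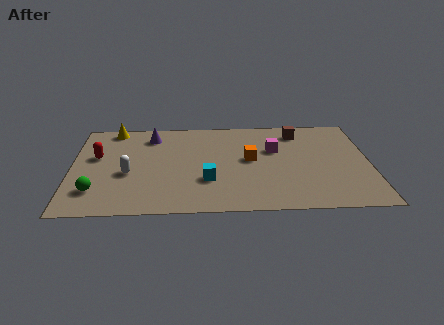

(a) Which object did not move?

the brown cube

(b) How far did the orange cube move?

3.3

From (5.3, 2.3) to (7.9, 4.3), the orange cube covered √(2.6² + 2.0²) ≈ 3.3 units.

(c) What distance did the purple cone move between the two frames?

2.7

The purple cone was near (4.4, 4.0) before and (3.5, 6.5) after, so it travelled √(0.9² + 2.5²) ≈ 2.7 units.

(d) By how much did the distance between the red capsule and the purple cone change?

-0.4

The distance was about 3.3 in the first image and 2.9 in the second, so they moved 0.4 units closer together.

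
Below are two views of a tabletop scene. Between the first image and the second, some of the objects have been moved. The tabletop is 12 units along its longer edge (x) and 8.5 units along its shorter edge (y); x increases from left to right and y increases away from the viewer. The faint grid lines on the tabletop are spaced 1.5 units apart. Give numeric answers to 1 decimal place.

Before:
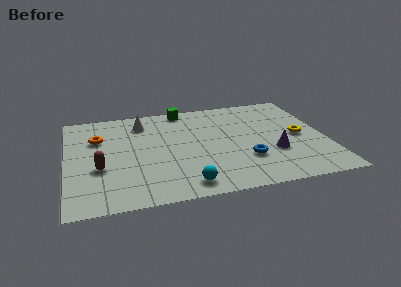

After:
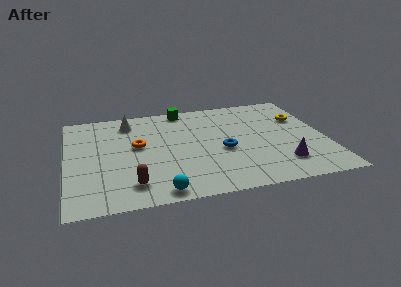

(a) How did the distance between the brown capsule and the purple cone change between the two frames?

-1.1

The distance was about 8.0 in the first image and 6.9 in the second, so they moved 1.1 units closer together.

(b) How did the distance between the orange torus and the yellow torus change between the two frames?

-1.7

They were about 9.5 units apart before and 7.8 after — 1.7 units closer together.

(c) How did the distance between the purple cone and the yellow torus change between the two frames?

+2.2

They were about 1.8 units apart before and 4.0 after — 2.2 units further apart.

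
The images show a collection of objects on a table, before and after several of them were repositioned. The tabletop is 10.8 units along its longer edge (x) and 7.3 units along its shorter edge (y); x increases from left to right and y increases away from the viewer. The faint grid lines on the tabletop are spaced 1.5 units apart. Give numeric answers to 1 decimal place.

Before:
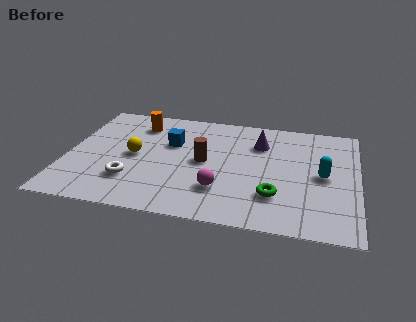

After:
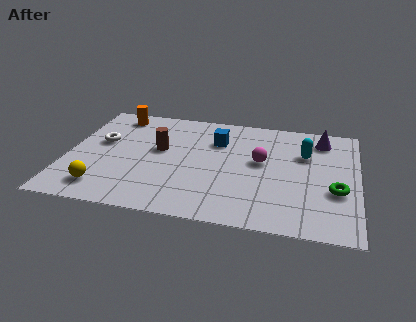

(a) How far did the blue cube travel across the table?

1.8

The blue cube was near (3.8, 4.7) before and (5.5, 5.2) after, so it travelled √(1.7² + 0.5²) ≈ 1.8 units.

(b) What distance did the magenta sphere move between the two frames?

2.5

The magenta sphere was near (5.8, 2.0) before and (7.2, 4.1) after, so it travelled √(1.4² + 2.1²) ≈ 2.5 units.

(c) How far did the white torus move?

2.6

The white torus was near (2.5, 2.0) before and (1.2, 4.3) after, so it travelled √(1.3² + 2.3²) ≈ 2.6 units.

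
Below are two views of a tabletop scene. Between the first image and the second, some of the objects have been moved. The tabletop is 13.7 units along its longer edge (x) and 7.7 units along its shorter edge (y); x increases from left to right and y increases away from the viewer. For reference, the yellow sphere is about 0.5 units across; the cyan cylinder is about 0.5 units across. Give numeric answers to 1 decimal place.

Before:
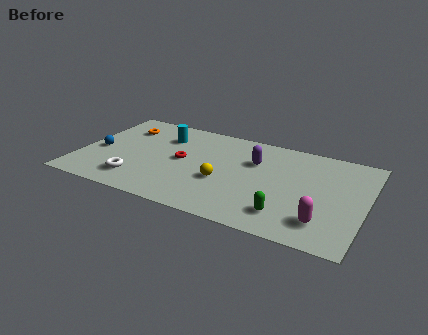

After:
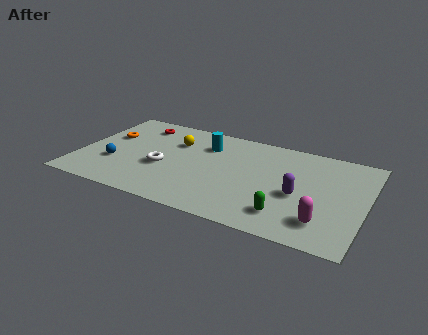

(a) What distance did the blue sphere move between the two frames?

1.2

The blue sphere moved from about (0.9, 3.4) to (1.8, 2.6), a distance of √(0.9² + 0.8²) ≈ 1.2.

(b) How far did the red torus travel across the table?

3.3

The red torus moved from about (4.9, 4.0) to (2.5, 6.3), a distance of √(2.4² + 2.3²) ≈ 3.3.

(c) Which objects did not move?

the green capsule and the magenta capsule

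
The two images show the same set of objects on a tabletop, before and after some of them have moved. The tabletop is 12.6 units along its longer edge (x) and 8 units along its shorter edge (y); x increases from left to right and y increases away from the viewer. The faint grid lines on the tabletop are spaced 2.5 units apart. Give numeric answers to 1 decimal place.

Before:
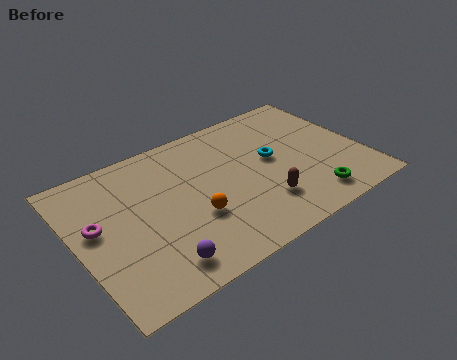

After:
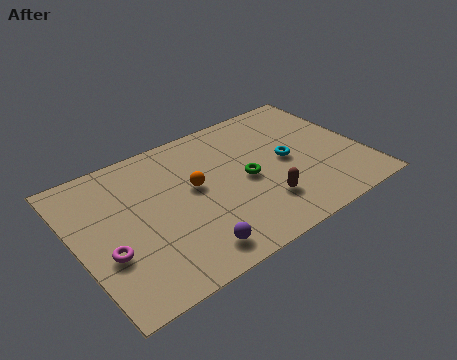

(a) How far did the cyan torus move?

0.7

From (8.7, 4.4) to (9.3, 4.0), the cyan torus covered √(0.6² + 0.4²) ≈ 0.7 units.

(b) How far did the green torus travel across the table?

3.5

The green torus moved from about (9.8, 1.3) to (7.4, 3.8), a distance of √(2.4² + 2.5²) ≈ 3.5.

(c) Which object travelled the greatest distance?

the green torus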